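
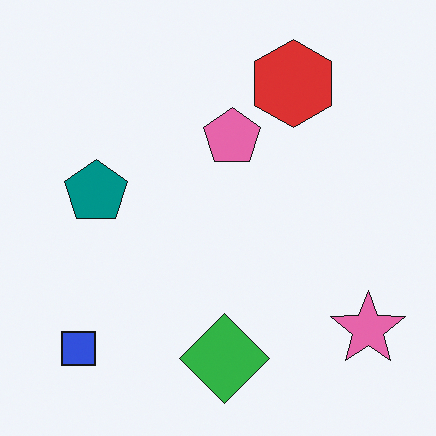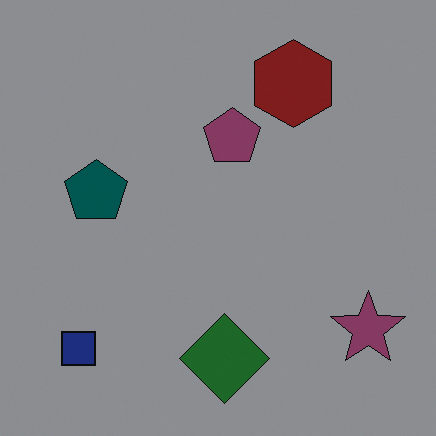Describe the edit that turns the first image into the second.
The image was darkened a lot.

Every pixel — background and shapes alike — is uniformly darkened.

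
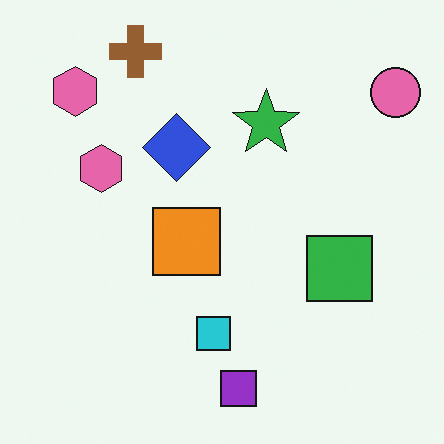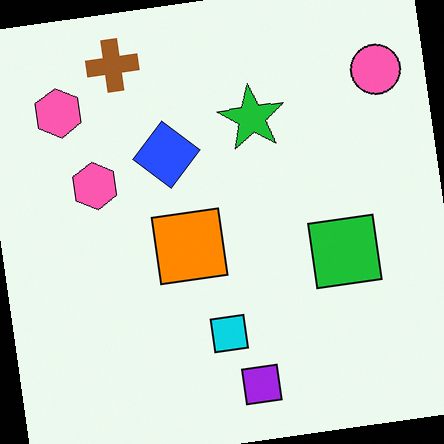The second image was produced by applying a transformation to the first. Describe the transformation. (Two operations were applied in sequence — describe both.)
This is the original image slightly oversaturated, then rotated counter-clockwise by a slight angle.

All colors are more vivid — a global saturation change. Every shape is tilted by the same angle and the image corners show triangular fill wedges — a whole-image rotation by a non-right angle.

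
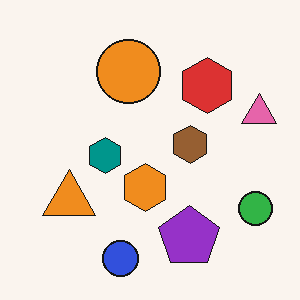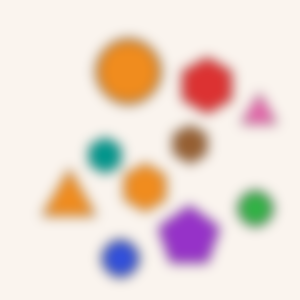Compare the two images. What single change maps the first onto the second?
The image was strongly gaussian-blurred.

Shape edges and outlines are uniformly softened across the whole image.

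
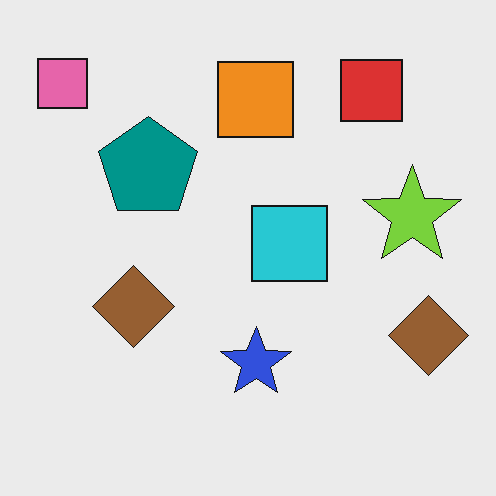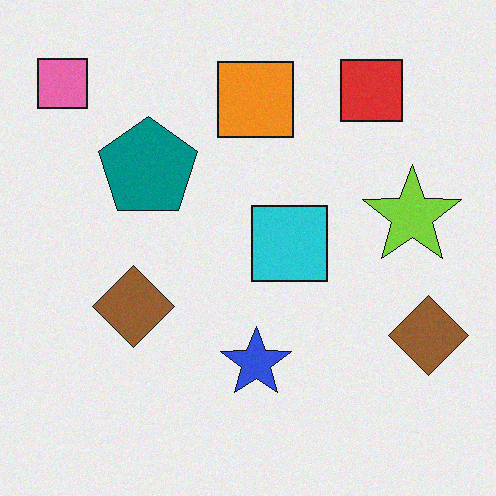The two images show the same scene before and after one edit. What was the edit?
The second image is the first degraded with subtle gaussian noise.

Random speckle covers the whole image, including the flat background.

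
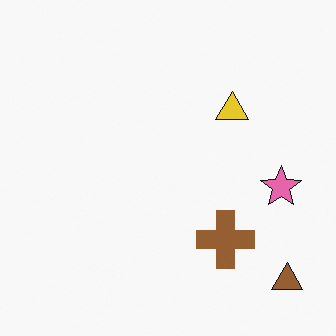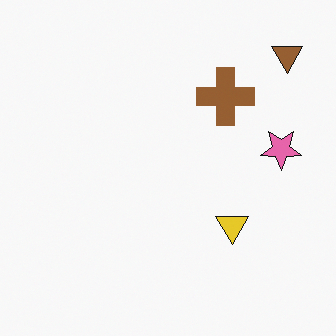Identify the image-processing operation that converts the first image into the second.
This is the original image flipped vertically (top ↔ bottom).

The brown triangle is in the bottom-right of the first image and the top-right of the second — shapes on opposite sides of the horizontal midline have swapped in a mirror flip.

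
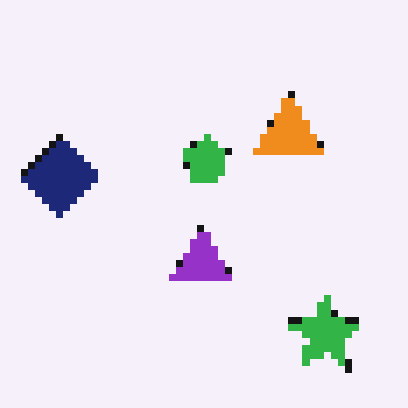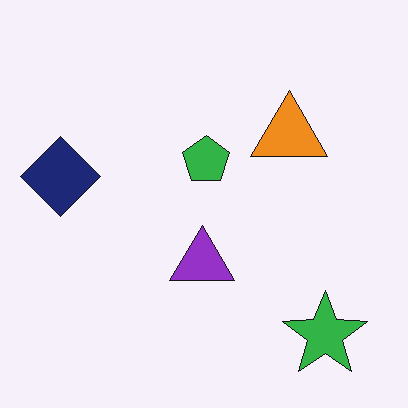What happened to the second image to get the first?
The image was moderately pixelated.

Shapes are reduced to large square blocks; fine edges and outlines are lost — a downscale-then-upscale (mosaic) effect.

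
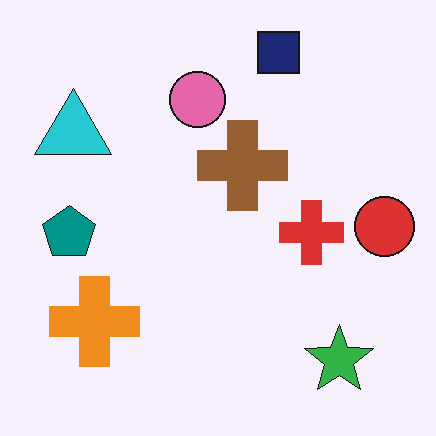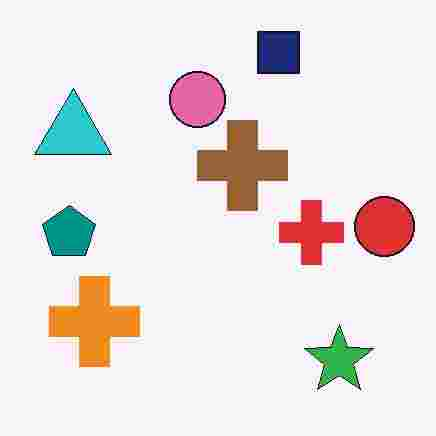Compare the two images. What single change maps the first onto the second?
This is the original image heavily JPEG-compressed with obvious blocking artifacts.

Blocky 8×8 compression artifacts appear around shape edges and the flat background shows ringing — characteristic JPEG degradation.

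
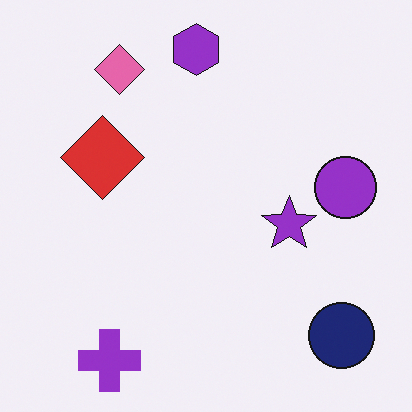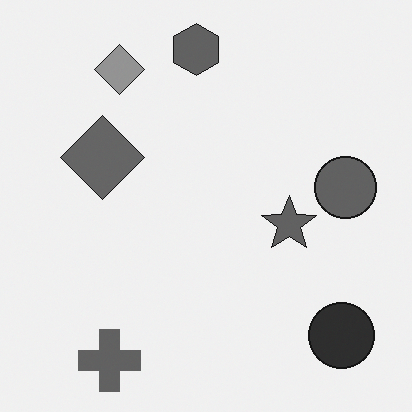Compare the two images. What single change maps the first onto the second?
This is the original image converted to grayscale.

All color is removed — every shape is now a shade of grey.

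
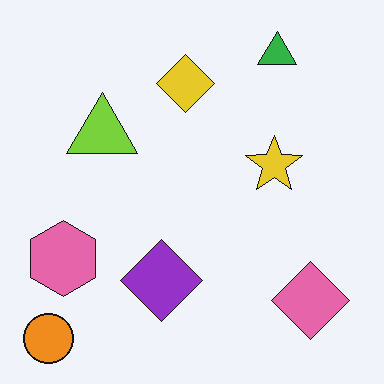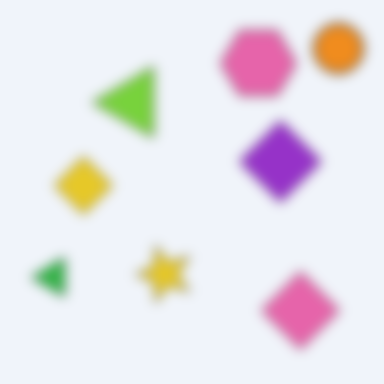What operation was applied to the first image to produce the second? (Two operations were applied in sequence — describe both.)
Transposed (reflected across the top-left ↔ bottom-right diagonal), then strongly gaussian-blurred.

Shapes have swapped their row and column positions — what was in the top-right is now in the bottom-left — a diagonal reflection. Shape edges and outlines are uniformly softened across the whole image.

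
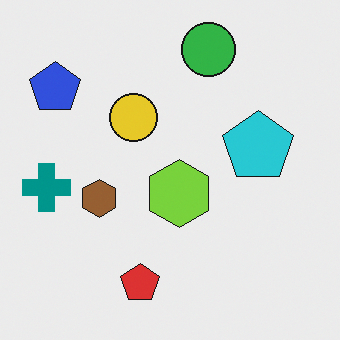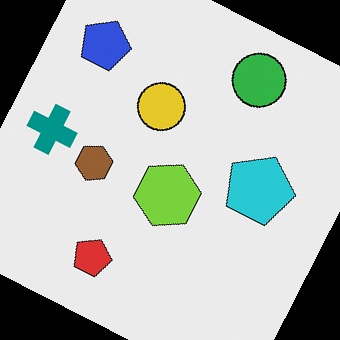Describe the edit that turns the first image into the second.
The transformation is: rotated clockwise by a moderate amount.

Every shape is tilted by the same angle and the image corners show triangular fill wedges — a whole-image rotation by a non-right angle.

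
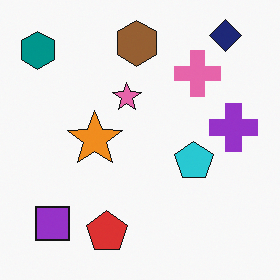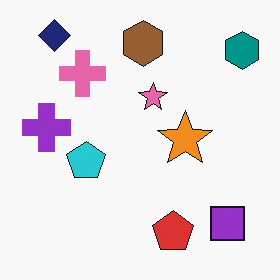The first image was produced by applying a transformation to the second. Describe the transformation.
Flipped horizontally (left ↔ right).

The teal hexagon is in the top-right of the second image and the top-left of the first — shapes on opposite sides of the vertical midline have swapped in a mirror flip.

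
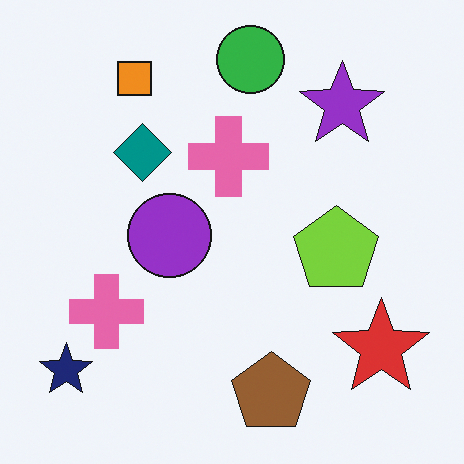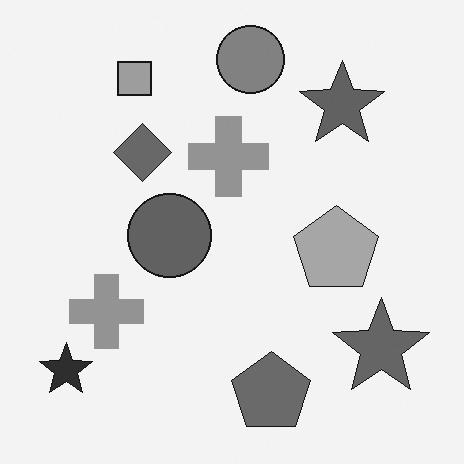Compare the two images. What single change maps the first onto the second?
It was converted to grayscale.

All color is removed — every shape is now a shade of grey.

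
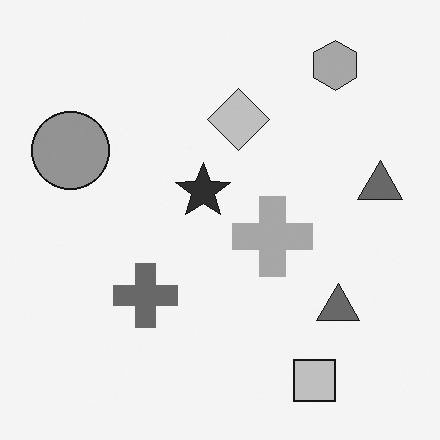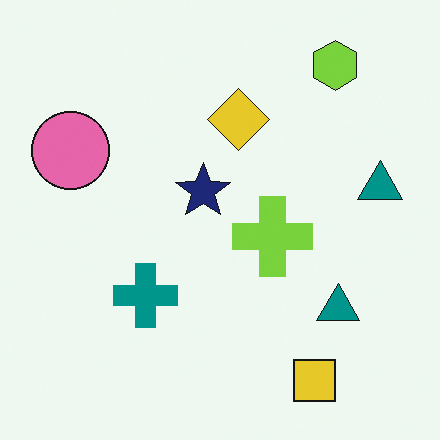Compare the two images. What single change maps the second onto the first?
The image was converted to grayscale.

All color is removed — every shape is now a shade of grey.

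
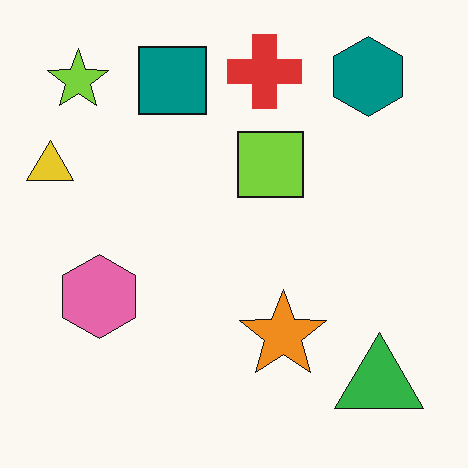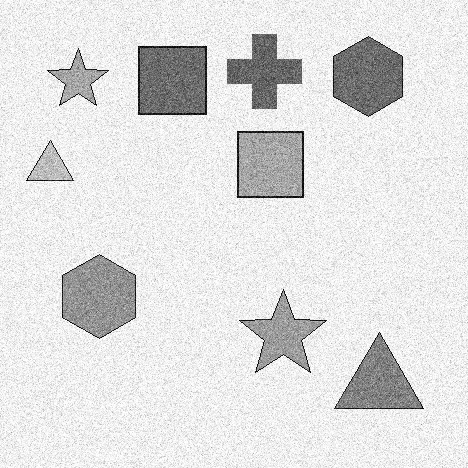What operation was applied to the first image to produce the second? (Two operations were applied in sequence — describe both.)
The second image is the first degraded with a thick layer of grain, then converted to grayscale.

Random speckle covers the whole image, including the flat background. All color is removed — every shape is now a shade of grey.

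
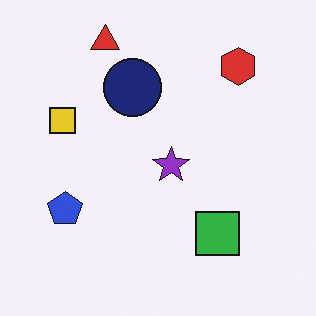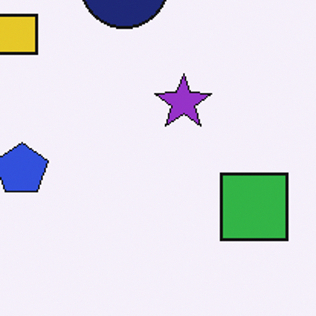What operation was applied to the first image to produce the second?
This is the original image cropped to a modestly smaller region and rescaled.

The visible shapes are larger and the field of view is narrower; shapes near the original edges may be partly or wholly outside the frame — a crop-and-rescale.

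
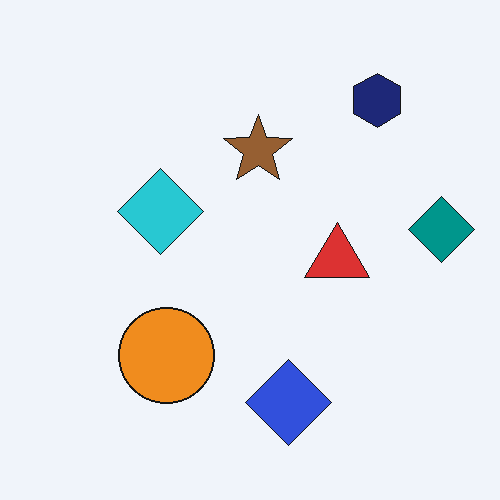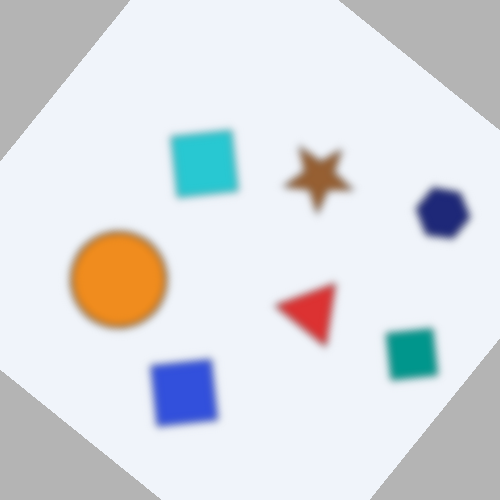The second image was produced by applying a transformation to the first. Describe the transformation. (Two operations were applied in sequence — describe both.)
It was moderately blurred, then rotated clockwise by a large amount — several tens of degrees.

Shape edges and outlines are uniformly softened across the whole image. Every shape is tilted by the same angle and the image corners show triangular fill wedges — a whole-image rotation by a non-right angle.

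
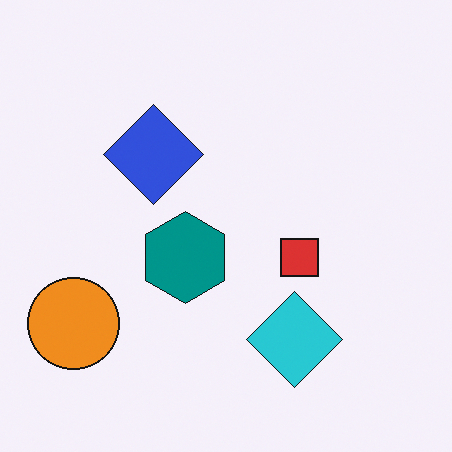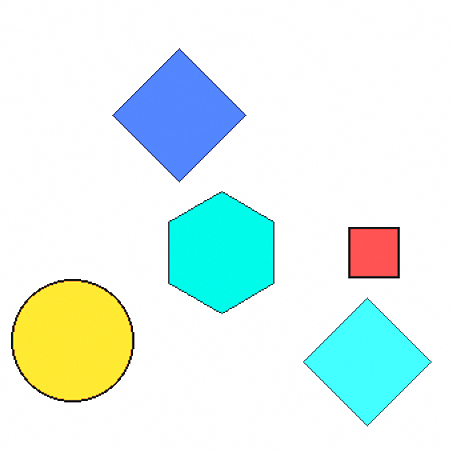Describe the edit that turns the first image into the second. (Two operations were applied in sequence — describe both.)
It was cropped slightly and scaled back up, then noticeably brightened.

The visible shapes are larger and the field of view is narrower; shapes near the original edges may be partly or wholly outside the frame — a crop-and-rescale. Every pixel — background and shapes alike — is uniformly brightened.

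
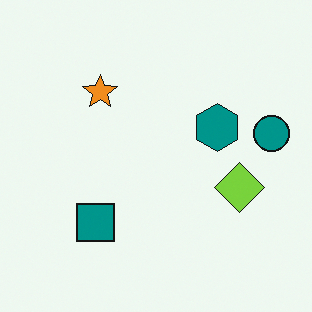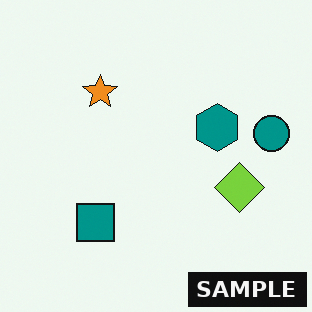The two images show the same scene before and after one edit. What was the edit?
This is the original image watermarked with the text "SAMPLE" in the lower-right corner.

A dark label reading "SAMPLE" appears in the lower-right corner.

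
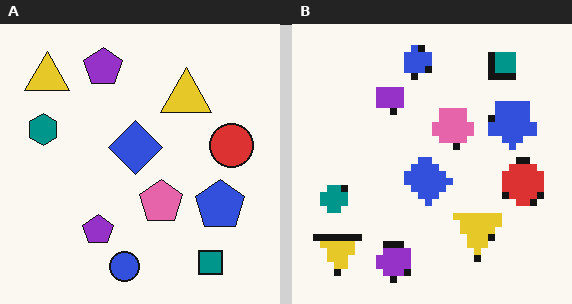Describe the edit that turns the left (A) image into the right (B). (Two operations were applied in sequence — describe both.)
The right (B) image is the left (A) moderately pixelated, then flipped vertically (top ↔ bottom).

Shapes are reduced to large square blocks; fine edges and outlines are lost — a downscale-then-upscale (mosaic) effect. The blue circle is in the bottom of the left (A) image and the top of the right (B) — shapes on opposite sides of the horizontal midline have swapped in a mirror flip.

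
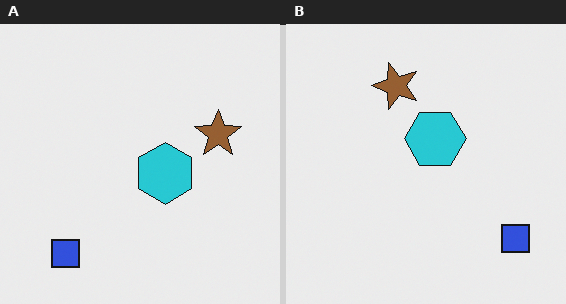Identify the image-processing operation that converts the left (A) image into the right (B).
This is the original image rotated 90° counter-clockwise.

The blue square sits in the bottom-left of the left (A) image and the bottom-right of the right (B) — consistent with a whole-image 90° counter-clockwise rotation.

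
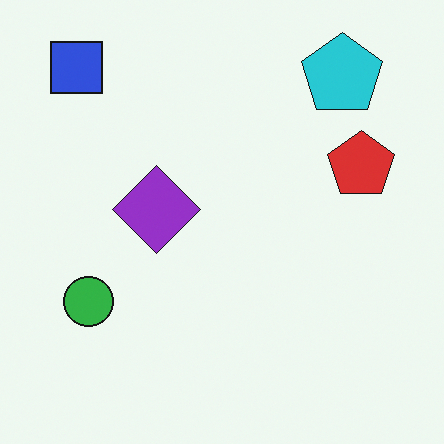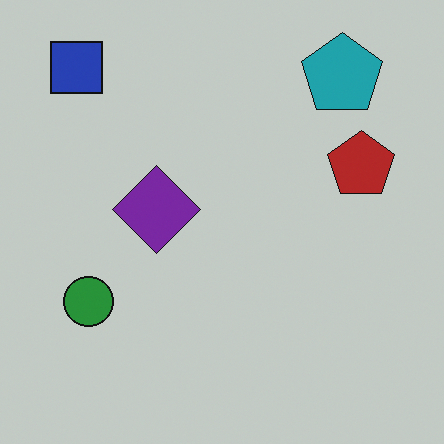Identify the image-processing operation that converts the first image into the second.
It was slightly darkened.

Every pixel — background and shapes alike — is uniformly darkened.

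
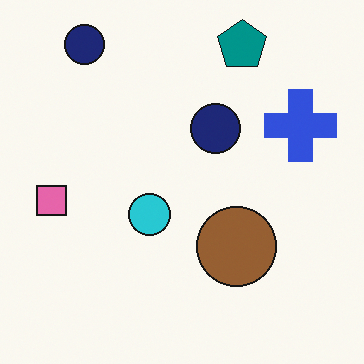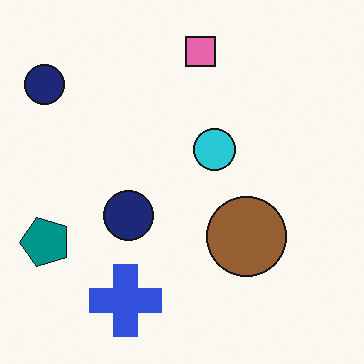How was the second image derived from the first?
Transposed (reflected across the top-left ↔ bottom-right diagonal).

Shapes have swapped their row and column positions — what was in the top-right is now in the bottom-left — a diagonal reflection.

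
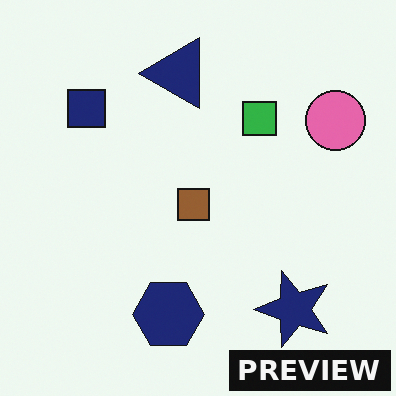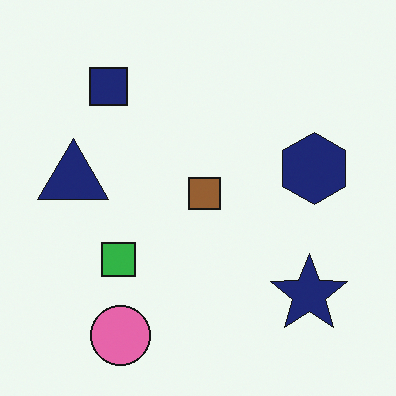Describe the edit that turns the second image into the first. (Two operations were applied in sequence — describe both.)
The transformation is: transposed (reflected across the top-left ↔ bottom-right diagonal), then watermarked with the text "PREVIEW" in the lower-right corner.

Shapes have swapped their row and column positions — what was in the top-right is now in the bottom-left — a diagonal reflection. A dark label reading "PREVIEW" appears in the lower-right corner.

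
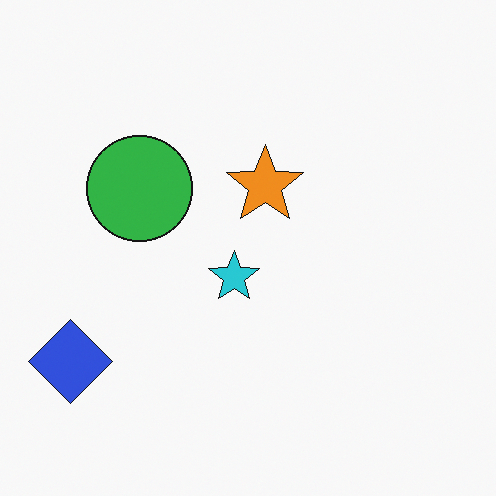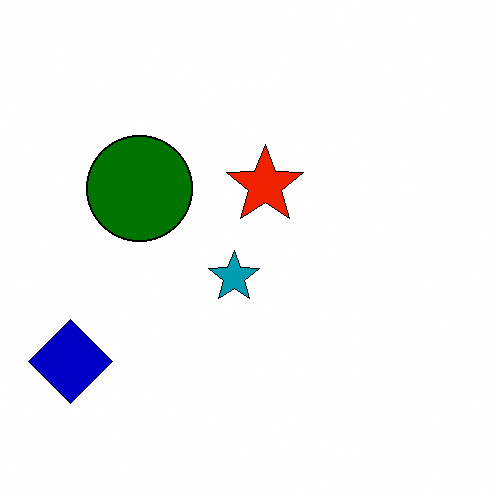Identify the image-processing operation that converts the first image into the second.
The second image is the first boosted in contrast.

Tones are pushed away from mid-grey across the whole image — a global contrast change.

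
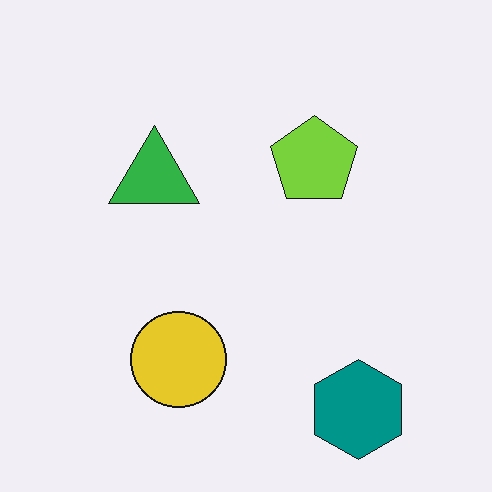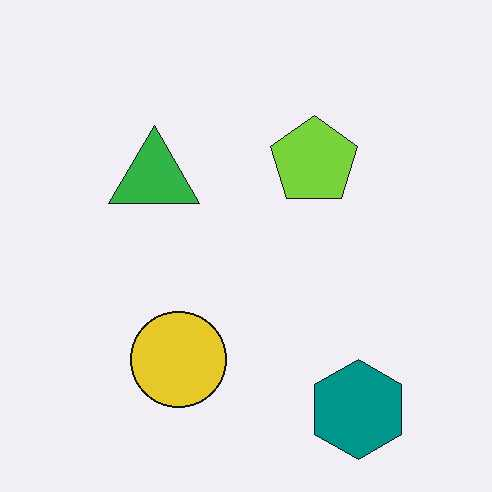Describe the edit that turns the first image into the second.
This is the original image JPEG-compressed with visible artifacts.

Blocky 8×8 compression artifacts appear around shape edges and the flat background shows ringing — characteristic JPEG degradation.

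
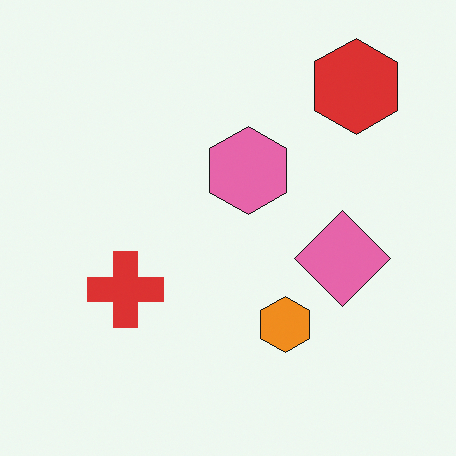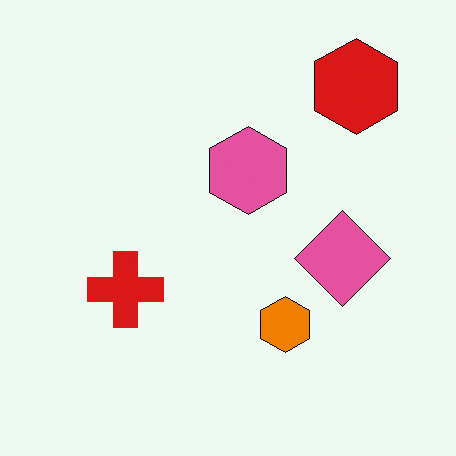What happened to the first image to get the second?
It was given slightly increased contrast.

Tones are pushed away from mid-grey across the whole image — a global contrast change.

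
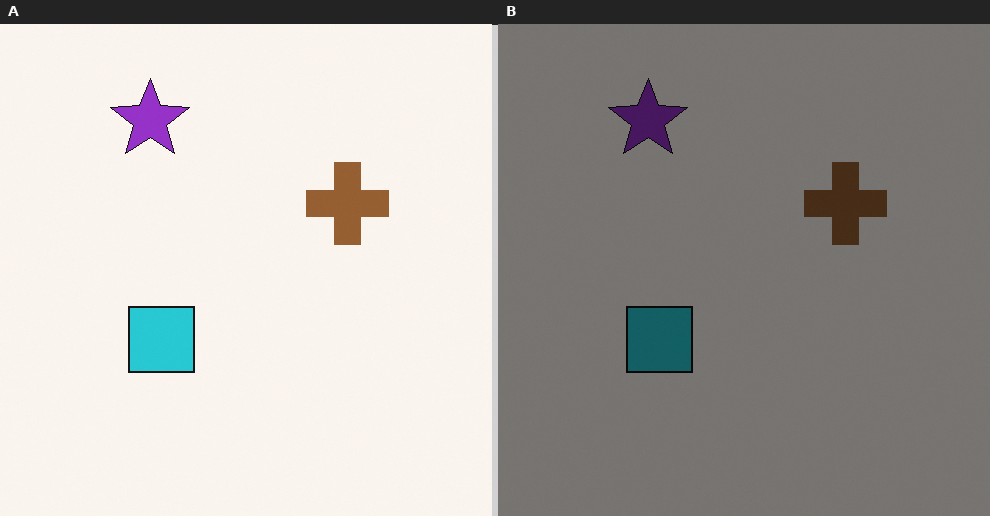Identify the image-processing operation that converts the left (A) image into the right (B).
The transformation is: noticeably darkened.

Every pixel — background and shapes alike — is uniformly darkened.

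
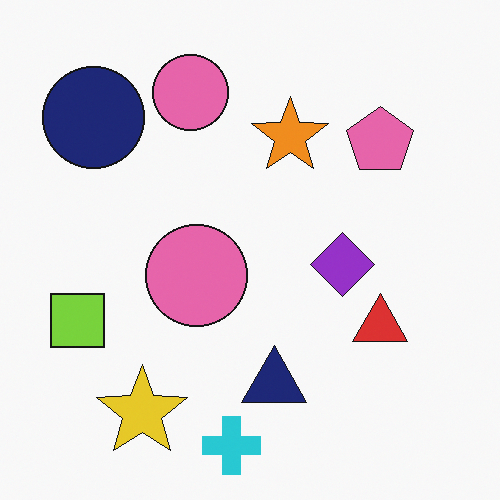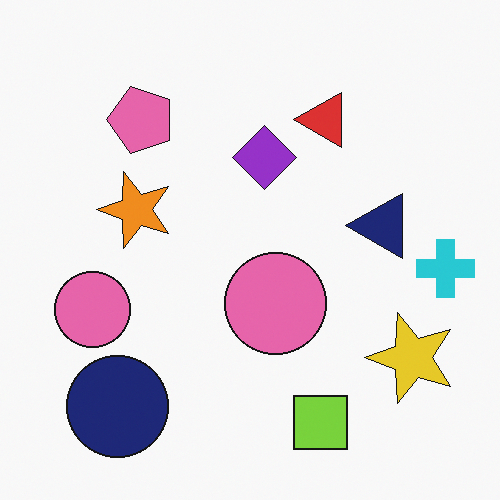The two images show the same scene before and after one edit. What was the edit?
The image was rotated 90° counter-clockwise.

The navy circle sits in the top-left of the first image and the bottom-left of the second — consistent with a whole-image 90° counter-clockwise rotation.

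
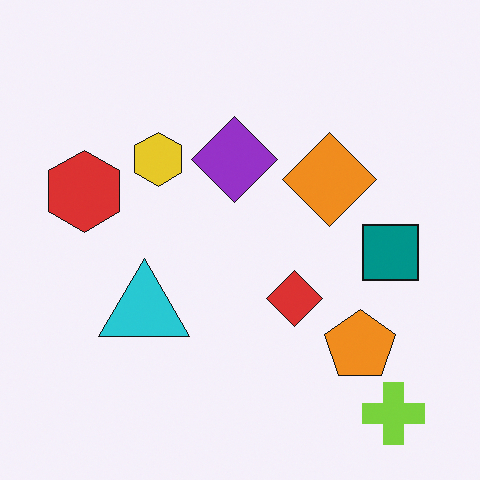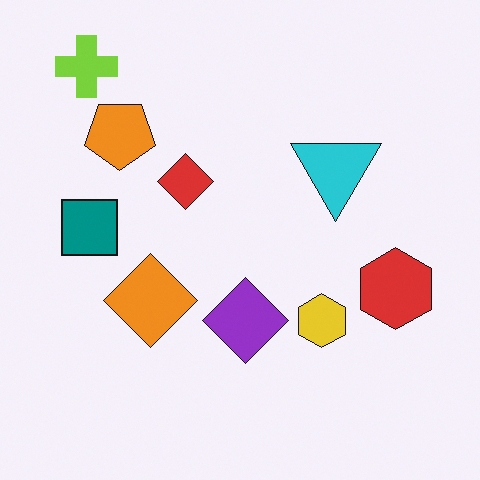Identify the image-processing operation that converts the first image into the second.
The second image is the first rotated 180°.

The lime cross sits in the bottom-right of the first image and the top-left of the second — consistent with a whole-image 180° rotation.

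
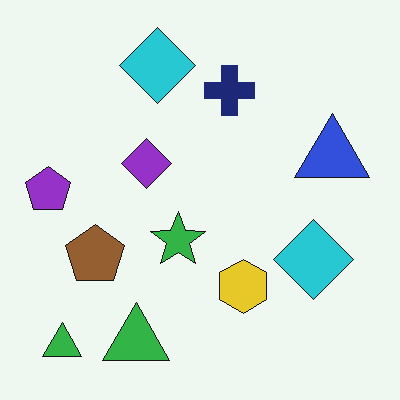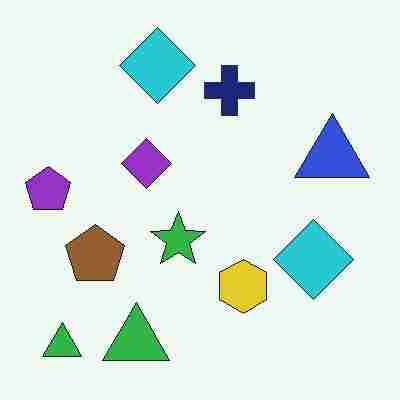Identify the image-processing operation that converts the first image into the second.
Degraded with heavy JPEG compression.

Blocky 8×8 compression artifacts appear around shape edges and the flat background shows ringing — characteristic JPEG degradation.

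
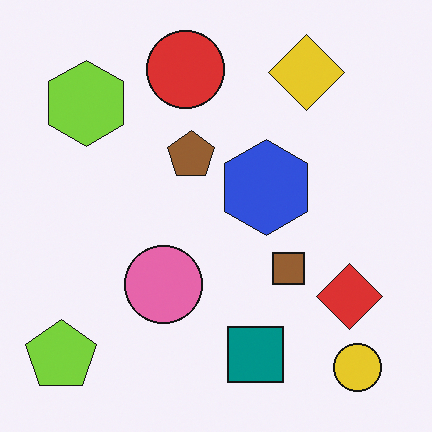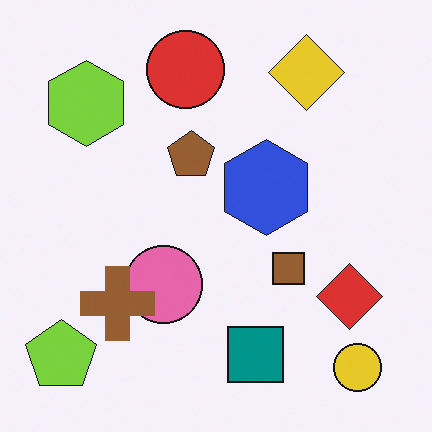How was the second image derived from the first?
It was overlaid with an additional brown cross.

A brown cross appears in the second image that is absent from the first.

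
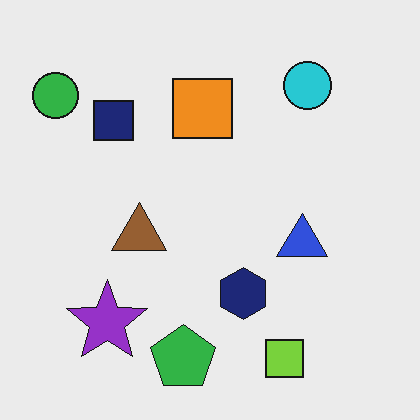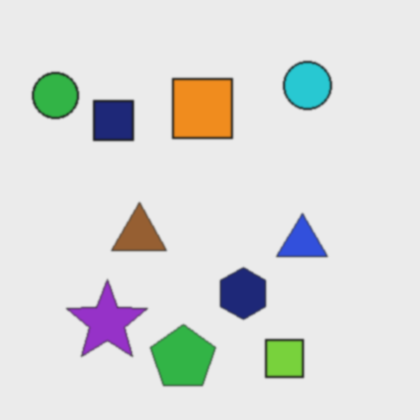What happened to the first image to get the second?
The transformation is: lightly blurred.

Shape edges and outlines are uniformly softened across the whole image.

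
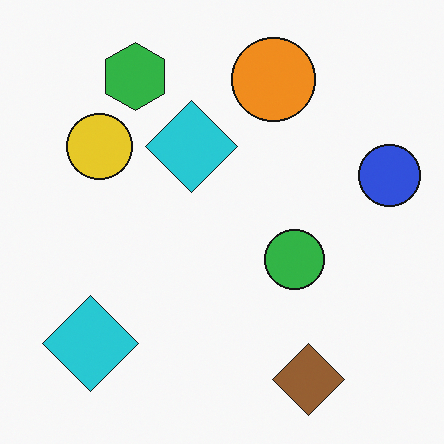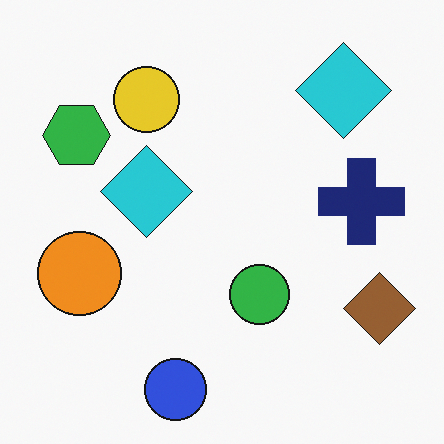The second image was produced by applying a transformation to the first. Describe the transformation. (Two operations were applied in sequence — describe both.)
It was transposed (reflected across the top-left ↔ bottom-right diagonal), then overlaid with an additional navy cross.

Shapes have swapped their row and column positions — what was in the top-right is now in the bottom-left — a diagonal reflection. A navy cross appears in the second image that is absent from the first.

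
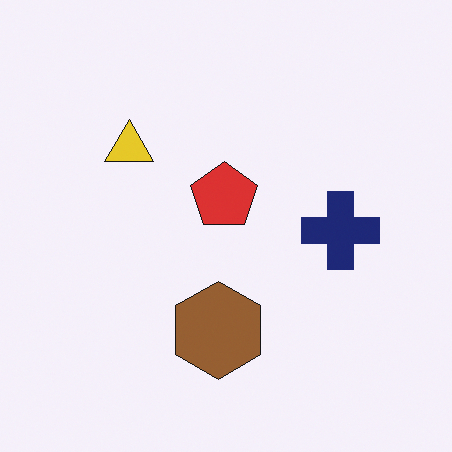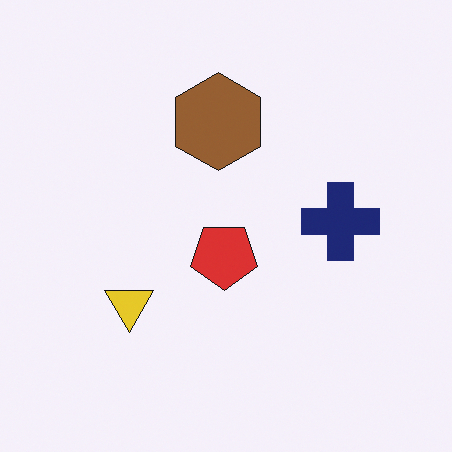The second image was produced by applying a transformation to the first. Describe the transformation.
The image was flipped vertically (top ↔ bottom).

The brown hexagon is in the bottom of the first image and the top of the second — shapes on opposite sides of the horizontal midline have swapped in a mirror flip.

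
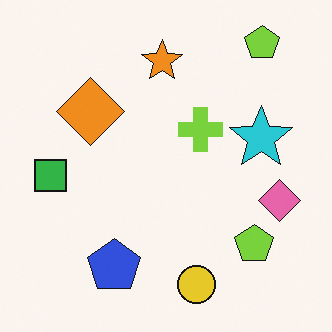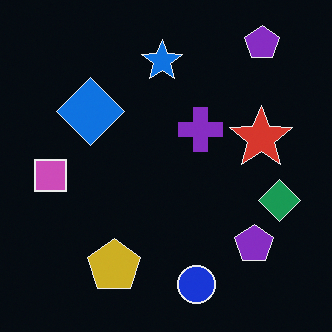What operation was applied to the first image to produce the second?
It was color-inverted (negative).

The light background has become dark and every shape's color is its complement — a photographic negative.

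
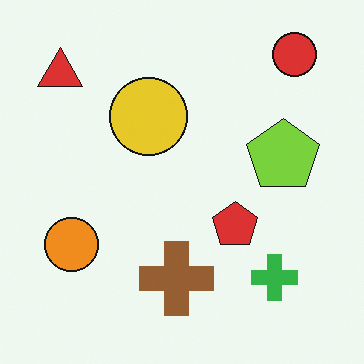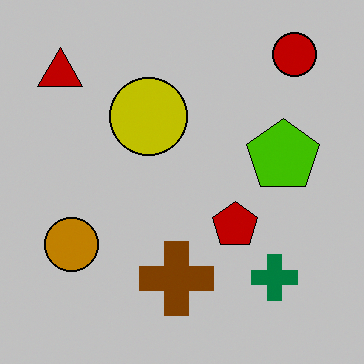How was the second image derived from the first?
The transformation is: aggressively posterized.

Each flat color has snapped to a coarser quantized level — most visibly, the near-white background has dropped to a flat grey.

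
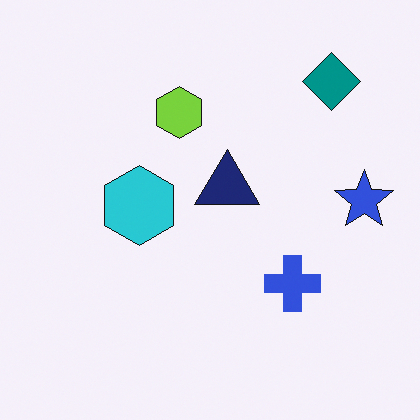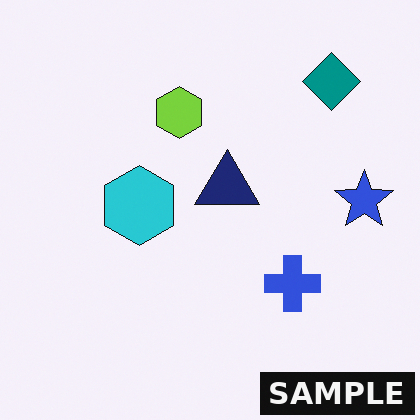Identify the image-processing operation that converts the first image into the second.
The transformation is: watermarked with the text "SAMPLE" in the lower-right corner.

A dark label reading "SAMPLE" appears in the lower-right corner.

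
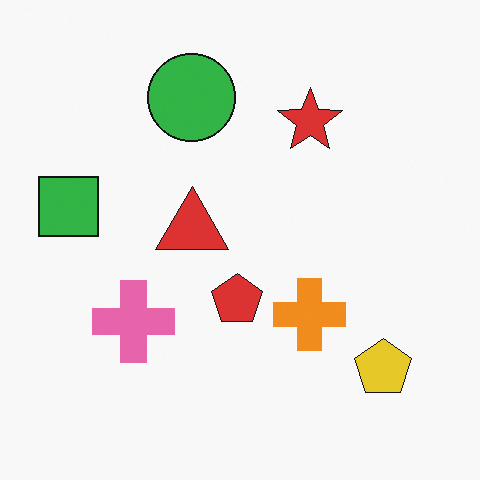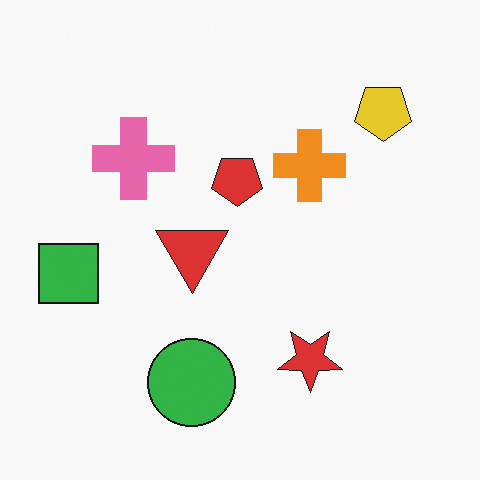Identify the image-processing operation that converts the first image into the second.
The second image is the first flipped vertically (top ↔ bottom).

The green circle is in the top of the first image and the bottom of the second — shapes on opposite sides of the horizontal midline have swapped in a mirror flip.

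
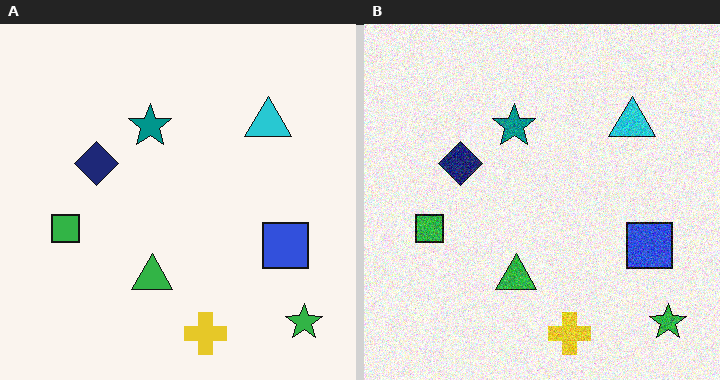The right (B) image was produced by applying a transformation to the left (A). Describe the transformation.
The image was degraded with visible gaussian noise.

Random speckle covers the whole image, including the flat background.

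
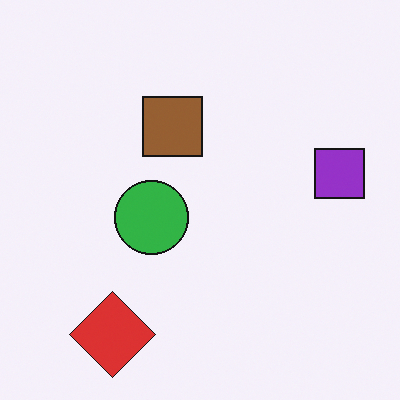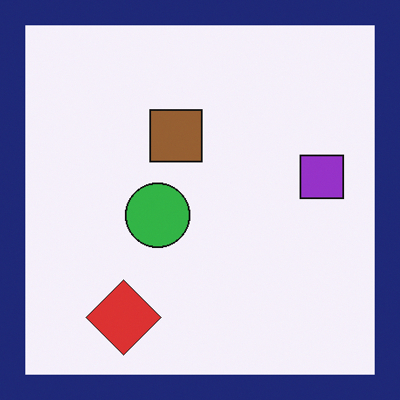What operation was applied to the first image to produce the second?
It was framed with a navy border.

A solid navy frame runs around the edge of the second image, with the content slightly shrunk inside it.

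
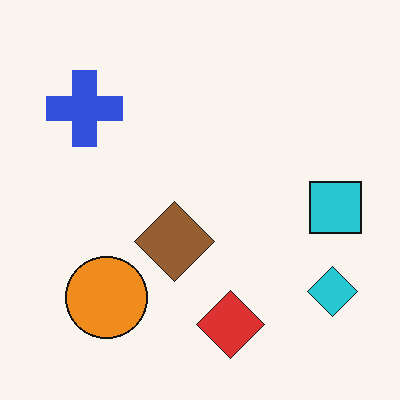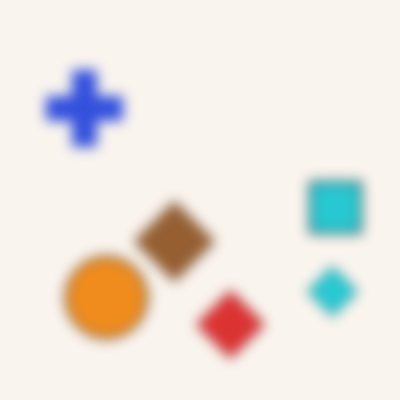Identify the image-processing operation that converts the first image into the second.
The second image is the first heavily blurred.

Shape edges and outlines are uniformly softened across the whole image.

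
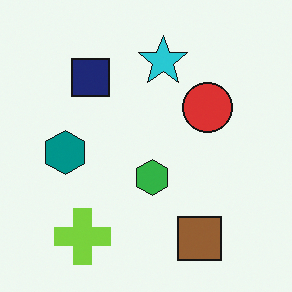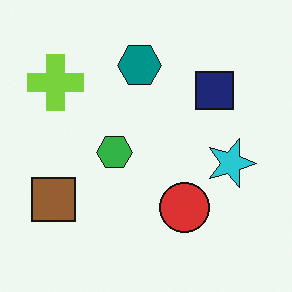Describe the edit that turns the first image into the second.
Rotated 90° clockwise.

The lime cross sits in the bottom-left of the first image and the top-left of the second — consistent with a whole-image 90° clockwise rotation.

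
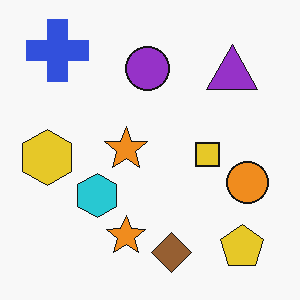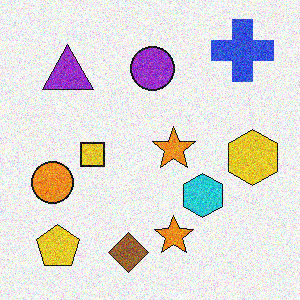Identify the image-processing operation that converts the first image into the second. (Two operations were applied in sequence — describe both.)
The second image is the first flipped horizontally (left ↔ right), then degraded with visible gaussian noise.

The yellow hexagon is in the left of the first image and the right of the second — shapes on opposite sides of the vertical midline have swapped in a mirror flip. Random speckle covers the whole image, including the flat background.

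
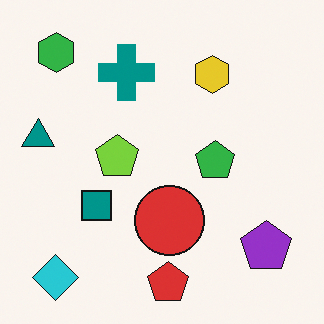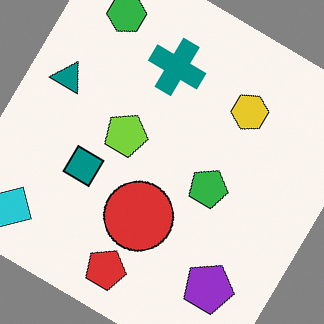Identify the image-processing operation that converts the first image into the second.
It was rotated clockwise by a large amount — several tens of degrees.

Every shape is tilted by the same angle and the image corners show triangular fill wedges — a whole-image rotation by a non-right angle.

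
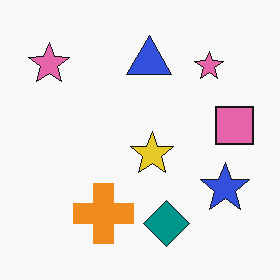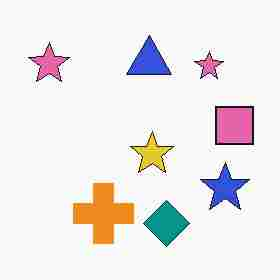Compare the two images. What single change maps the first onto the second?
The second image is the first heavily JPEG-compressed with obvious blocking artifacts.

Blocky 8×8 compression artifacts appear around shape edges and the flat background shows ringing — characteristic JPEG degradation.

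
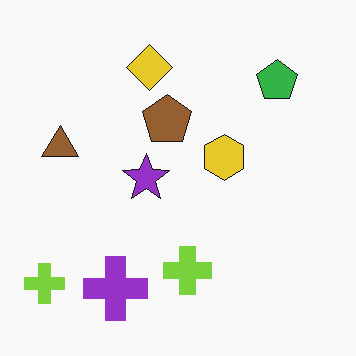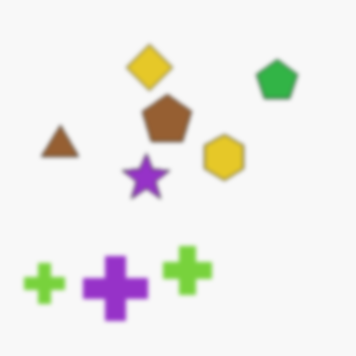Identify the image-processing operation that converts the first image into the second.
It was lightly blurred.

Shape edges and outlines are uniformly softened across the whole image.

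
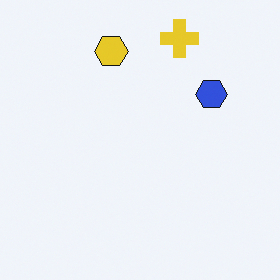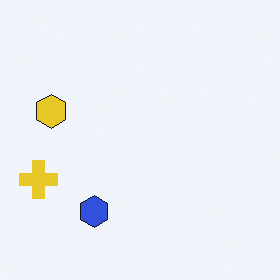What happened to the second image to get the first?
It was transposed (reflected across the top-left ↔ bottom-right diagonal).

Shapes have swapped their row and column positions — what was in the top-right is now in the bottom-left — a diagonal reflection.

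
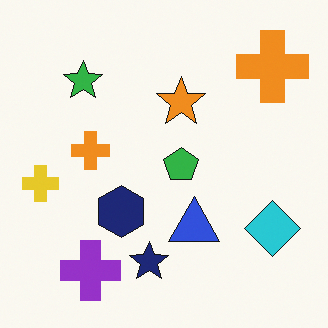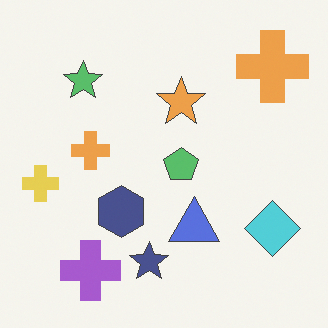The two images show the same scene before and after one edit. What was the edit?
Given slightly reduced contrast.

Tones are pushed toward mid-grey across the whole image — a global contrast change.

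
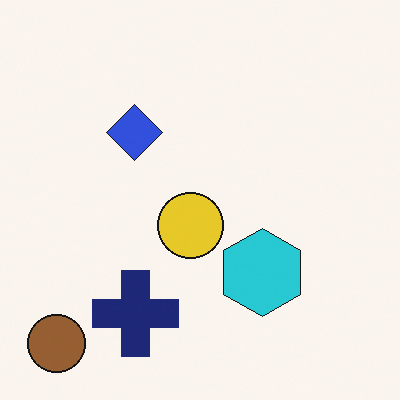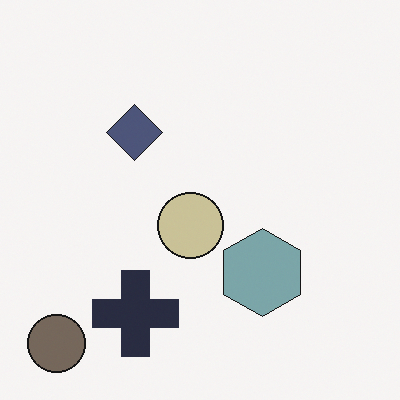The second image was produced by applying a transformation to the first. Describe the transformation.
The transformation is: heavily desaturated.

All colors are more muted and greyish — a global saturation change.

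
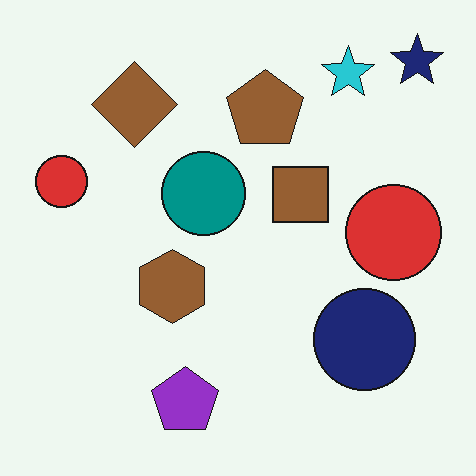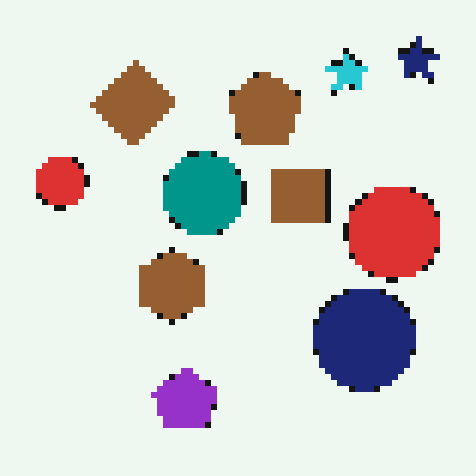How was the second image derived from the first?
The image was moderately pixelated.

Shapes are reduced to large square blocks; fine edges and outlines are lost — a downscale-then-upscale (mosaic) effect.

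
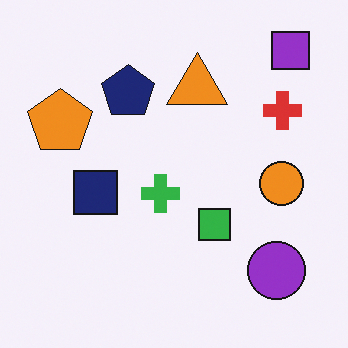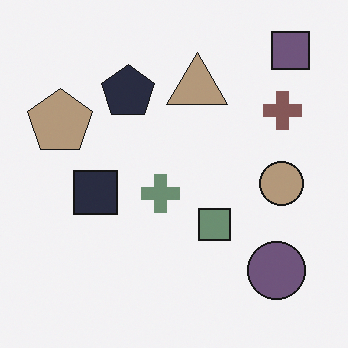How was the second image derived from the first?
It was made much more muted (saturation change).

All colors are more muted and greyish — a global saturation change.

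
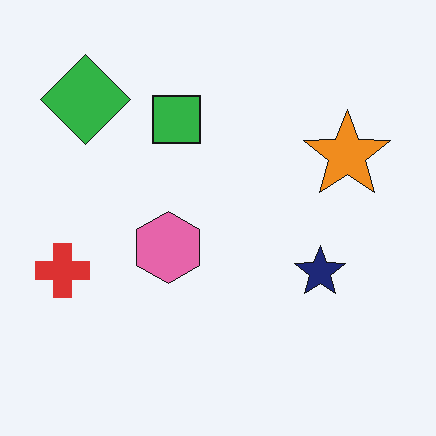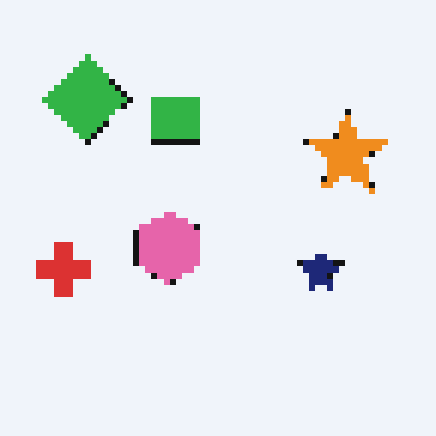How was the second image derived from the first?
The transformation is: pixelated into visible square blocks.

Shapes are reduced to large square blocks; fine edges and outlines are lost — a downscale-then-upscale (mosaic) effect.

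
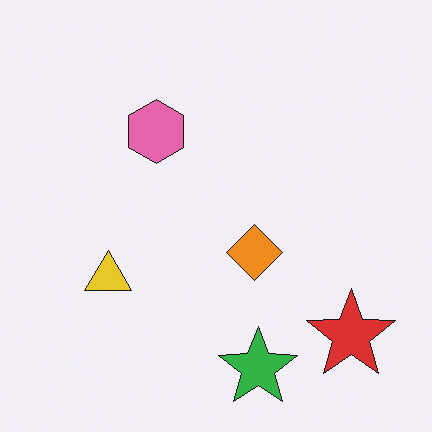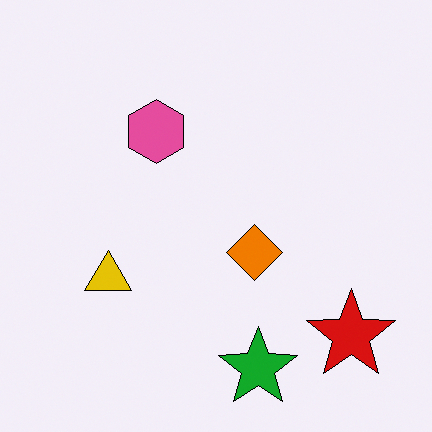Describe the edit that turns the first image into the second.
This is the original image given slightly increased contrast.

Tones are pushed away from mid-grey across the whole image — a global contrast change.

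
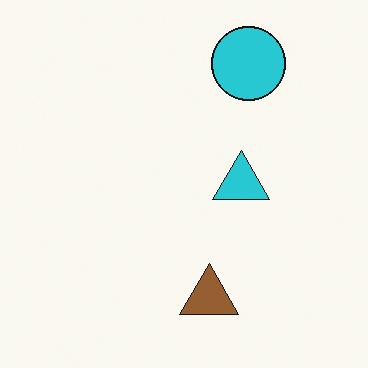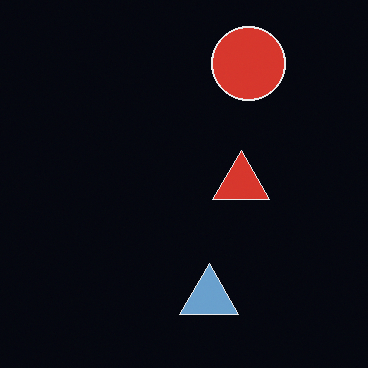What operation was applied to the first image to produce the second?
Color-inverted (negative).

The light background has become dark and every shape's color is its complement — a photographic negative.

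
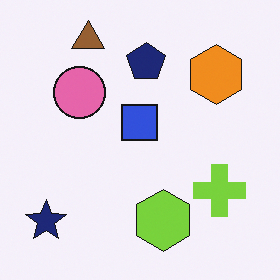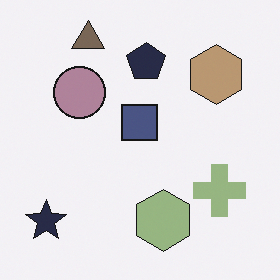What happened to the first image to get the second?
The transformation is: made much more muted (saturation change).

All colors are more muted and greyish — a global saturation change.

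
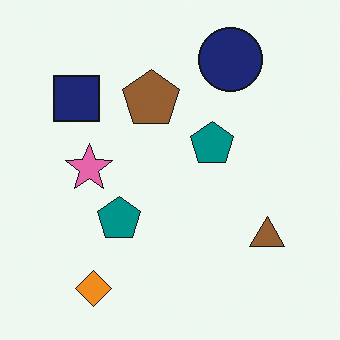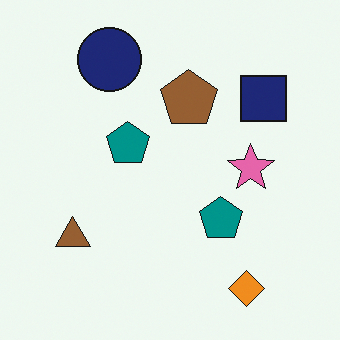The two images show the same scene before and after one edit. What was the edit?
It was flipped horizontally (left ↔ right).

The brown triangle is in the bottom-right of the first image and the bottom-left of the second — shapes on opposite sides of the vertical midline have swapped in a mirror flip.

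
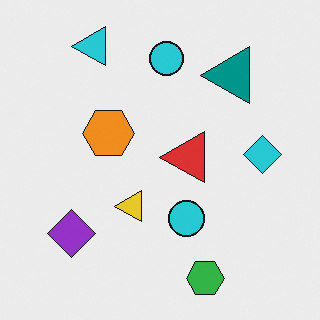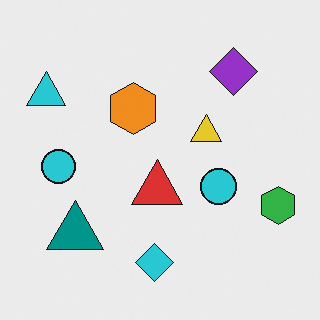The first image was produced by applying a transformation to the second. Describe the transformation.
Transposed (reflected across the top-left ↔ bottom-right diagonal).

Shapes have swapped their row and column positions — what was in the top-right is now in the bottom-left — a diagonal reflection.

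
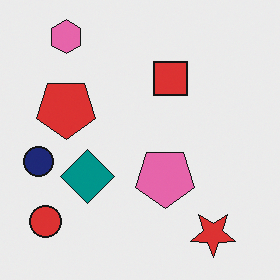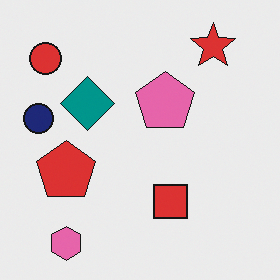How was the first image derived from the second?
Flipped vertically (top ↔ bottom).

The pink hexagon is in the bottom-left of the second image and the top-left of the first — shapes on opposite sides of the horizontal midline have swapped in a mirror flip.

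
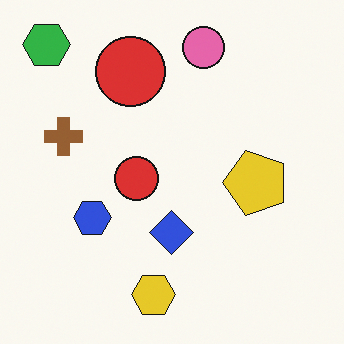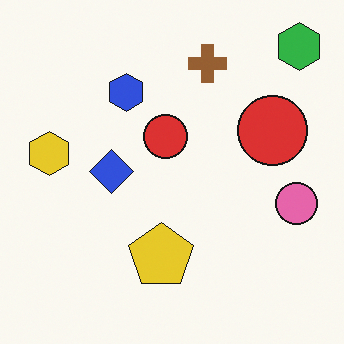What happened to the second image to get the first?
This is the original image rotated 90° counter-clockwise.

The green hexagon sits in the top-right of the second image and the top-left of the first — consistent with a whole-image 90° counter-clockwise rotation.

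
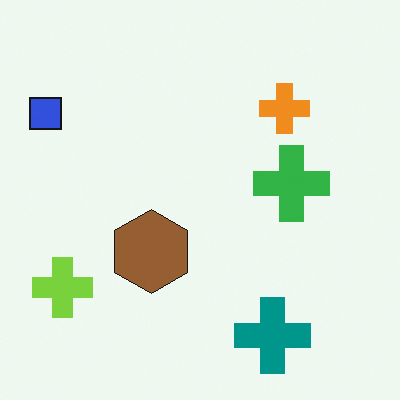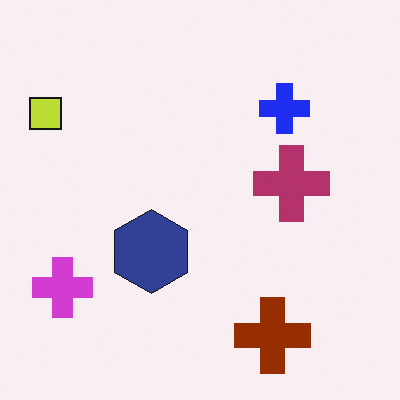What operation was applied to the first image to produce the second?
Hue-shifted by a large amount.

Every shape's color has rotated by the same amount around the hue wheel — a uniform hue shift.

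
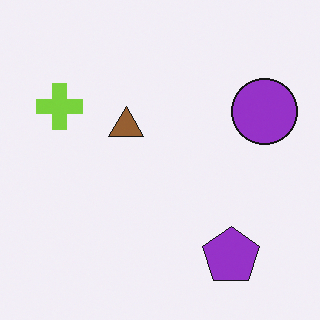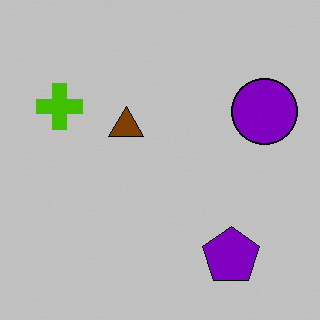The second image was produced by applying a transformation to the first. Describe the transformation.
This is the original image heavily posterized to just a handful of flat colors.

Each flat color has snapped to a coarser quantized level — most visibly, the near-white background has dropped to a flat grey.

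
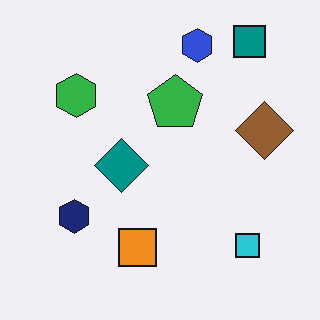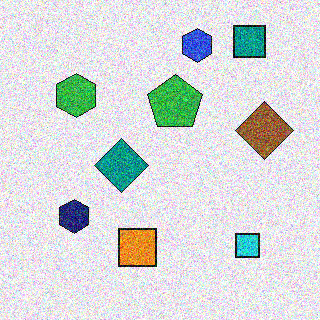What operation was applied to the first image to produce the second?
This is the original image degraded with strong gaussian noise.

Random speckle covers the whole image, including the flat background.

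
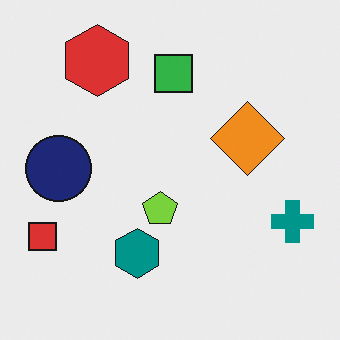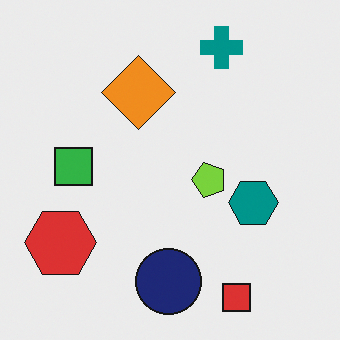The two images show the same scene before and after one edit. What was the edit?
This is the original image rotated 90° counter-clockwise.

The red square sits in the bottom-left of the first image and the bottom-right of the second — consistent with a whole-image 90° counter-clockwise rotation.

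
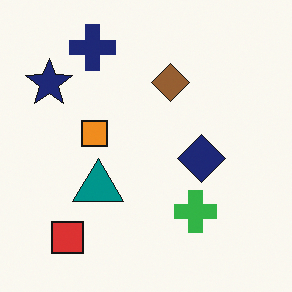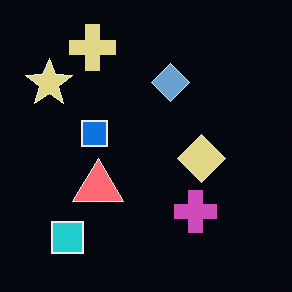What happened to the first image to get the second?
This is the original image color-inverted (negative).

The light background has become dark and every shape's color is its complement — a photographic negative.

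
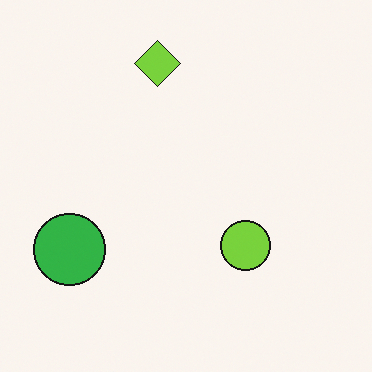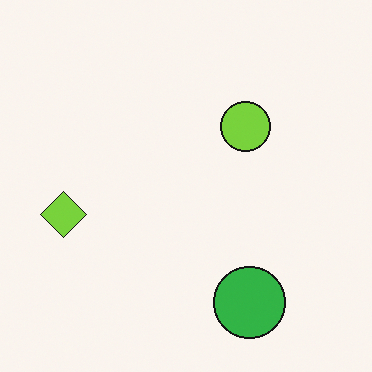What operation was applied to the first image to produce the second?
The image was rotated 90° counter-clockwise.

The green circle sits in the bottom-left of the first image and the bottom-right of the second — consistent with a whole-image 90° counter-clockwise rotation.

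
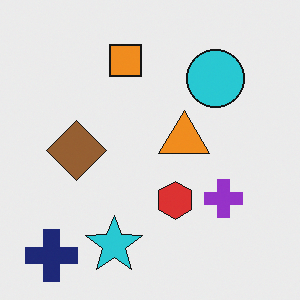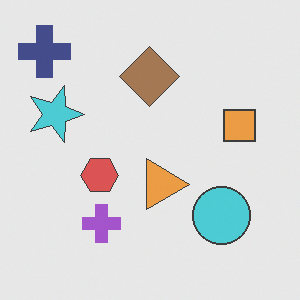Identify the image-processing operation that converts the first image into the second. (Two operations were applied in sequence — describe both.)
The image was rotated 90° clockwise, then given slightly reduced contrast.

The navy cross sits in the bottom-left of the first image and the top-left of the second — consistent with a whole-image 90° clockwise rotation. Tones are pushed toward mid-grey across the whole image — a global contrast change.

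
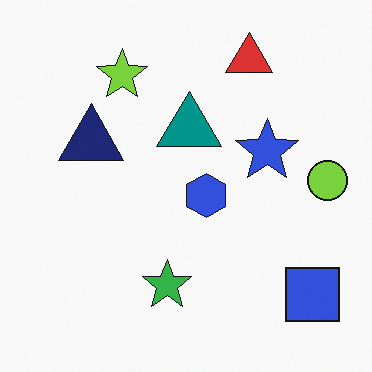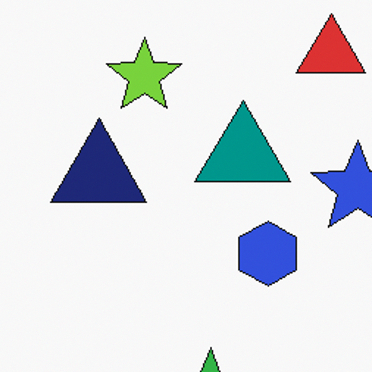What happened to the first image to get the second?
This is the original image cropped slightly and scaled back up.

The visible shapes are larger and the field of view is narrower; shapes near the original edges may be partly or wholly outside the frame — a crop-and-rescale.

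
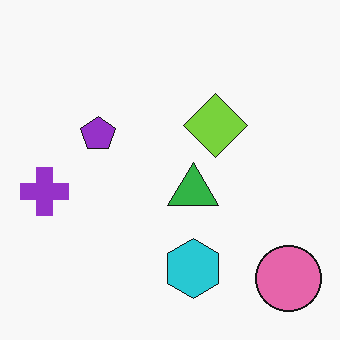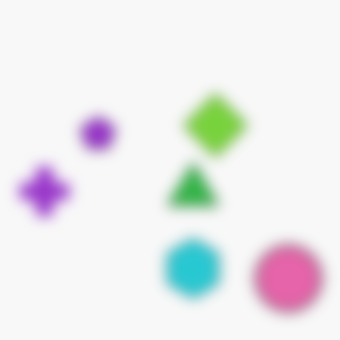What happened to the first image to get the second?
This is the original image strongly gaussian-blurred.

Shape edges and outlines are uniformly softened across the whole image.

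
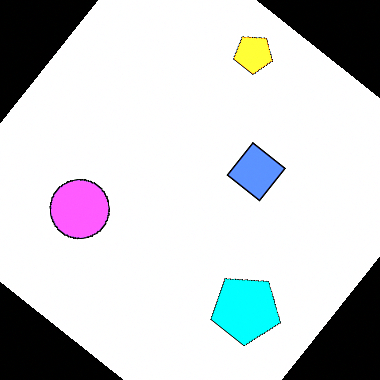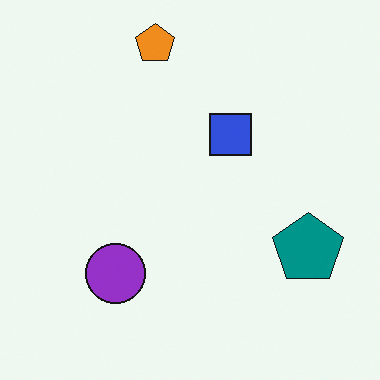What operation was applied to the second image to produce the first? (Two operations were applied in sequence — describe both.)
The transformation is: rotated clockwise by a large amount — several tens of degrees, then noticeably brightened.

Every shape is tilted by the same angle and the image corners show triangular fill wedges — a whole-image rotation by a non-right angle. Every pixel — background and shapes alike — is uniformly brightened.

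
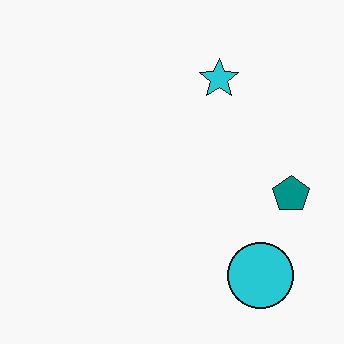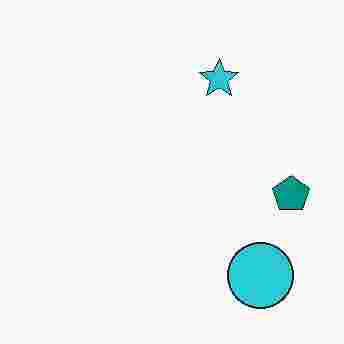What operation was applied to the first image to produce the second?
This is the original image degraded with heavy JPEG compression.

Blocky 8×8 compression artifacts appear around shape edges and the flat background shows ringing — characteristic JPEG degradation.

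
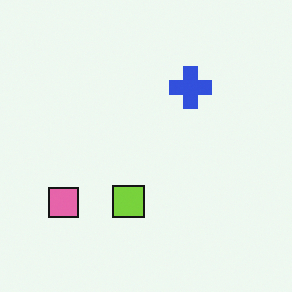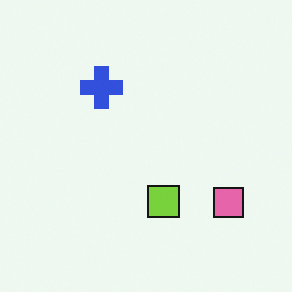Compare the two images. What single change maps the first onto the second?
This is the original image flipped horizontally (left ↔ right).

The pink square is in the bottom-left of the first image and the bottom-right of the second — shapes on opposite sides of the vertical midline have swapped in a mirror flip.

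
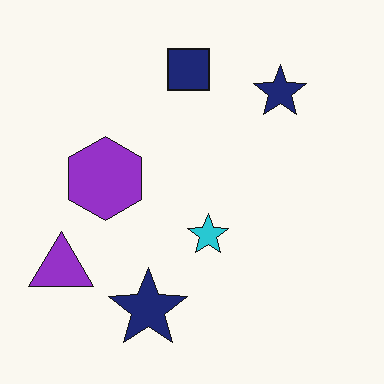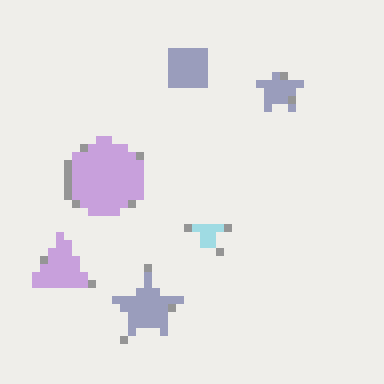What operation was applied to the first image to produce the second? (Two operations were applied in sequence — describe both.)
It was moderately pixelated, then washed out (contrast reduced).

Shapes are reduced to large square blocks; fine edges and outlines are lost — a downscale-then-upscale (mosaic) effect. Tones are pushed toward mid-grey across the whole image — a global contrast change.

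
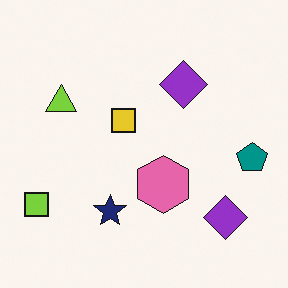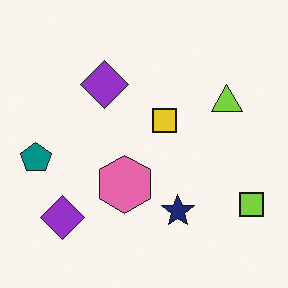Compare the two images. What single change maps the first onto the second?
The second image is the first flipped horizontally (left ↔ right).

The teal pentagon is in the right of the first image and the left of the second — shapes on opposite sides of the vertical midline have swapped in a mirror flip.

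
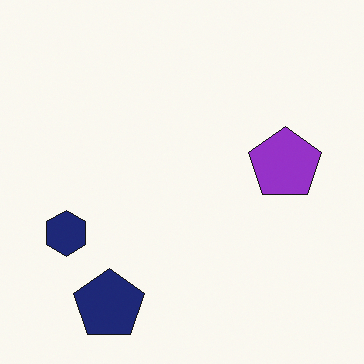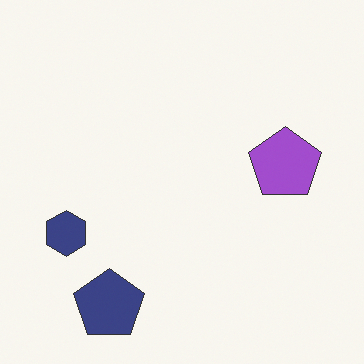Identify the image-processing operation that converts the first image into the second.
This is the original image given slightly reduced contrast.

Tones are pushed toward mid-grey across the whole image — a global contrast change.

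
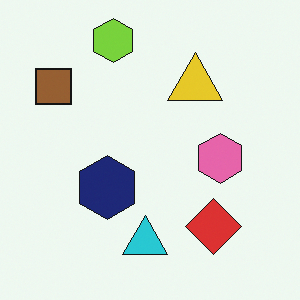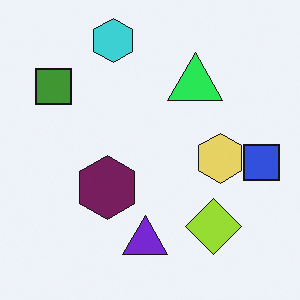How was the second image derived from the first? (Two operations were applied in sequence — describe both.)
The image was hue-shifted by a moderate amount, then overlaid with an additional blue square.

Every shape's color has rotated by the same amount around the hue wheel — a uniform hue shift. A blue square appears in the second image that is absent from the first.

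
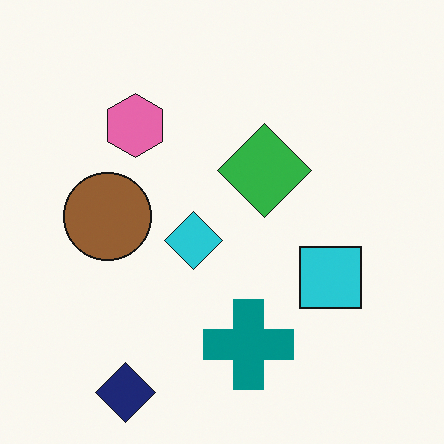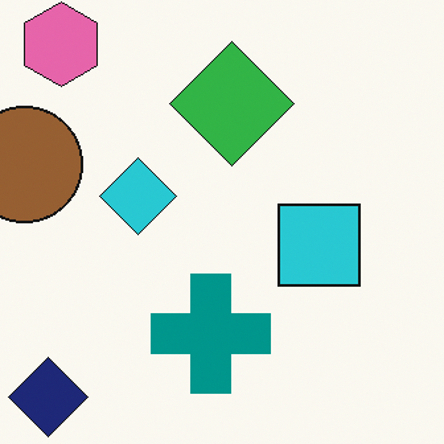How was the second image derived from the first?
The second image is the first cropped slightly and scaled back up.

The visible shapes are larger and the field of view is narrower; shapes near the original edges may be partly or wholly outside the frame — a crop-and-rescale.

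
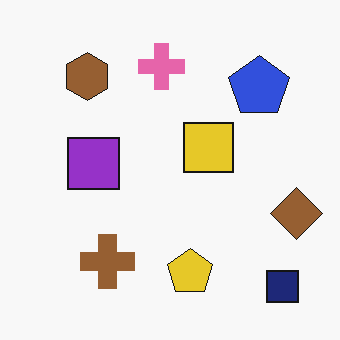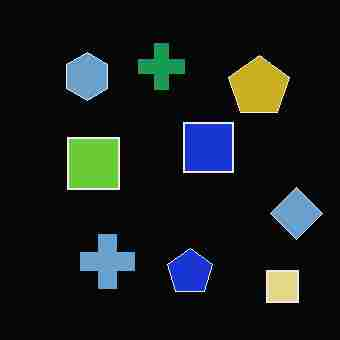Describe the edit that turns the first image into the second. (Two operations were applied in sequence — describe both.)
This is the original image color-inverted (negative), then heavily JPEG-compressed with obvious blocking artifacts.

The light background has become dark and every shape's color is its complement — a photographic negative. Blocky 8×8 compression artifacts appear around shape edges and the flat background shows ringing — characteristic JPEG degradation.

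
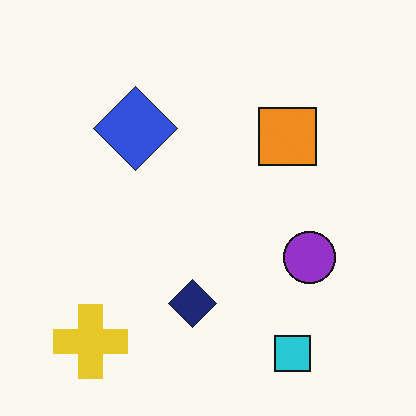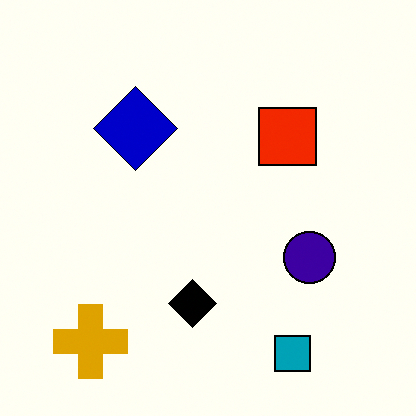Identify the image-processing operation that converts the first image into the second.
The transformation is: boosted in contrast.

Tones are pushed away from mid-grey across the whole image — a global contrast change.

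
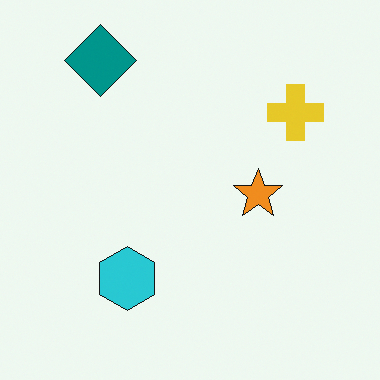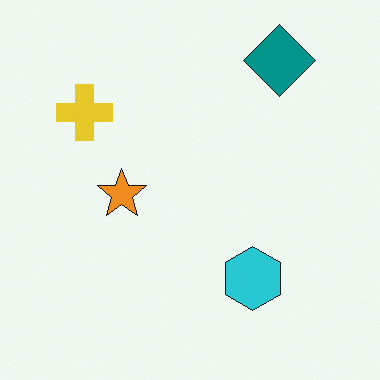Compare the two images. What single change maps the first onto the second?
The image was flipped horizontally (left ↔ right).

The yellow cross is in the top-right of the first image and the top-left of the second — shapes on opposite sides of the vertical midline have swapped in a mirror flip.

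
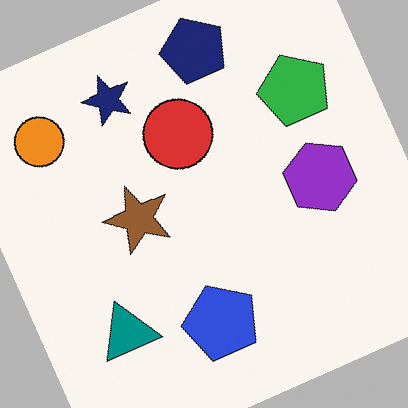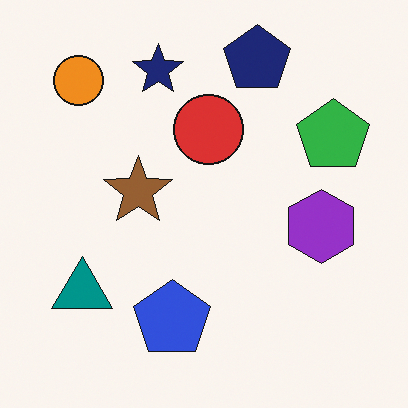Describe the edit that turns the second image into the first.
The image was rotated counter-clockwise by a clearly visible amount.

Every shape is tilted by the same angle and the image corners show triangular fill wedges — a whole-image rotation by a non-right angle.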